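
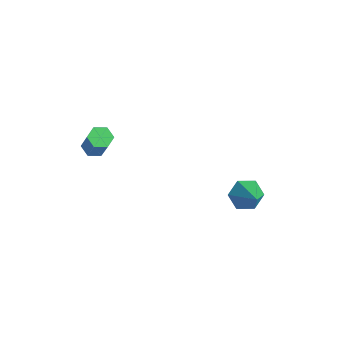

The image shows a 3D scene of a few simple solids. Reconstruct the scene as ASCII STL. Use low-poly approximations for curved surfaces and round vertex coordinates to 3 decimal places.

solid 
facet normal -0.526 0.125 -0.841
outer loop
vertex 0.241 -3.356 2.142
vertex -0.21 -3.395 2.418
vertex 0.018 -2.922 2.346
endloop
endfacet
facet normal 0.739 0.558 -0.379
outer loop
vertex 0.241 -3.356 2.142
vertex 0.018 -2.922 2.346
vertex 1.12 -3.567 3.545
endloop
endfacet
facet normal 0.739 0.557 -0.379
outer loop
vertex 1.12 -3.567 3.545
vertex 0.018 -2.922 2.346
vertex 0.897 -3.132 3.75
endloop
endfacet
facet normal 0.528 -0.125 0.840
outer loop
vertex 1.12 -3.567 3.545
vertex 0.897 -3.132 3.75
vertex 0.67 -3.605 3.822
endloop
endfacet
facet normal -0.527 0.126 -0.841
outer loop
vertex 0.018 -2.922 2.346
vertex -0.21 -3.395 2.418
vertex -0.433 -2.96 2.623
endloop
endfacet
facet normal 0.005 0.989 0.145
outer loop
vertex 0.018 -2.922 2.346
vertex -0.433 -2.96 2.623
vertex 0.897 -3.132 3.75
endloop
endfacet
facet normal 0.005 0.989 0.145
outer loop
vertex 0.897 -3.132 3.75
vertex -0.433 -2.96 2.623
vertex 0.447 -3.17 4.027
endloop
endfacet
facet normal 0.528 -0.125 0.840
outer loop
vertex 0.897 -3.132 3.75
vertex 0.447 -3.17 4.027
vertex 0.67 -3.605 3.822
endloop
endfacet
facet normal -0.528 0.125 -0.840
outer loop
vertex -0.433 -2.96 2.623
vertex -0.21 -3.395 2.418
vertex -0.66 -3.433 2.695
endloop
endfacet
facet normal -0.734 0.432 0.524
outer loop
vertex -0.433 -2.96 2.623
vertex -0.66 -3.433 2.695
vertex 0.447 -3.17 4.027
endloop
endfacet
facet normal -0.734 0.432 0.525
outer loop
vertex 0.447 -3.17 4.027
vertex -0.66 -3.433 2.695
vertex 0.219 -3.644 4.098
endloop
endfacet
facet normal 0.526 -0.127 0.841
outer loop
vertex 0.447 -3.17 4.027
vertex 0.219 -3.644 4.098
vertex 0.67 -3.605 3.822
endloop
endfacet
facet normal -0.528 0.125 -0.840
outer loop
vertex -0.66 -3.433 2.695
vertex -0.21 -3.395 2.418
vertex -0.437 -3.868 2.49
endloop
endfacet
facet normal -0.739 -0.557 0.379
outer loop
vertex -0.66 -3.433 2.695
vertex -0.437 -3.868 2.49
vertex 0.219 -3.644 4.098
endloop
endfacet
facet normal -0.739 -0.558 0.379
outer loop
vertex 0.219 -3.644 4.098
vertex -0.437 -3.868 2.49
vertex 0.442 -4.078 3.894
endloop
endfacet
facet normal 0.526 -0.125 0.841
outer loop
vertex 0.219 -3.644 4.098
vertex 0.442 -4.078 3.894
vertex 0.67 -3.605 3.822
endloop
endfacet
facet normal -0.528 0.125 -0.840
outer loop
vertex -0.437 -3.868 2.49
vertex -0.21 -3.395 2.418
vertex 0.013 -3.83 2.213
endloop
endfacet
facet normal -0.005 -0.989 -0.145
outer loop
vertex -0.437 -3.868 2.49
vertex 0.013 -3.83 2.213
vertex 0.442 -4.078 3.894
endloop
endfacet
facet normal -0.005 -0.989 -0.145
outer loop
vertex 0.442 -4.078 3.894
vertex 0.013 -3.83 2.213
vertex 0.893 -4.04 3.617
endloop
endfacet
facet normal 0.527 -0.126 0.841
outer loop
vertex 0.442 -4.078 3.894
vertex 0.893 -4.04 3.617
vertex 0.67 -3.605 3.822
endloop
endfacet
facet normal -0.526 0.127 -0.841
outer loop
vertex 0.013 -3.83 2.213
vertex -0.21 -3.395 2.418
vertex 0.241 -3.356 2.142
endloop
endfacet
facet normal 0.734 -0.432 -0.525
outer loop
vertex 0.013 -3.83 2.213
vertex 0.241 -3.356 2.142
vertex 0.893 -4.04 3.617
endloop
endfacet
facet normal 0.734 -0.432 -0.525
outer loop
vertex 0.893 -4.04 3.617
vertex 0.241 -3.356 2.142
vertex 1.12 -3.567 3.545
endloop
endfacet
facet normal 0.528 -0.125 0.840
outer loop
vertex 0.893 -4.04 3.617
vertex 1.12 -3.567 3.545
vertex 0.67 -3.605 3.822
endloop
endfacet
facet normal -0.799 0.193 -0.569
outer loop
vertex 3.246 1.95 -1.758
vertex 2.786 1.835 -1.151
vertex 3.061 2.539 -1.299
endloop
endfacet
facet normal 0.839 0.473 -0.269
outer loop
vertex 3.246 1.95 -1.758
vertex 3.061 2.539 -1.299
vertex 3.914 1.565 -0.349
endloop
endfacet
facet normal -0.799 0.192 -0.569
outer loop
vertex 3.061 2.539 -1.299
vertex 2.786 1.835 -1.151
vertex 2.601 2.425 -0.692
endloop
endfacet
facet normal 0.402 0.795 0.454
outer loop
vertex 3.061 2.539 -1.299
vertex 2.601 2.425 -0.692
vertex 3.914 1.565 -0.349
endloop
endfacet
facet normal -0.800 0.192 -0.569
outer loop
vertex 2.601 2.425 -0.692
vertex 2.786 1.835 -1.151
vertex 2.327 1.721 -0.544
endloop
endfacet
facet normal -0.095 0.240 0.966
outer loop
vertex 2.601 2.425 -0.692
vertex 2.327 1.721 -0.544
vertex 3.914 1.565 -0.349
endloop
endfacet
facet normal -0.800 0.193 -0.569
outer loop
vertex 2.327 1.721 -0.544
vertex 2.786 1.835 -1.151
vertex 2.512 1.131 -1.004
endloop
endfacet
facet normal -0.155 -0.637 0.755
outer loop
vertex 2.327 1.721 -0.544
vertex 2.512 1.131 -1.004
vertex 3.914 1.565 -0.349
endloop
endfacet
facet normal -0.799 0.192 -0.570
outer loop
vertex 2.512 1.131 -1.004
vertex 2.786 1.835 -1.151
vertex 2.972 1.246 -1.61
endloop
endfacet
facet normal 0.282 -0.959 0.032
outer loop
vertex 2.512 1.131 -1.004
vertex 2.972 1.246 -1.61
vertex 3.914 1.565 -0.349
endloop
endfacet
facet normal -0.799 0.191 -0.570
outer loop
vertex 2.972 1.246 -1.61
vertex 2.786 1.835 -1.151
vertex 3.246 1.95 -1.758
endloop
endfacet
facet normal 0.779 -0.404 -0.480
outer loop
vertex 2.972 1.246 -1.61
vertex 3.246 1.95 -1.758
vertex 3.914 1.565 -0.349
endloop
endfacet

endsolid


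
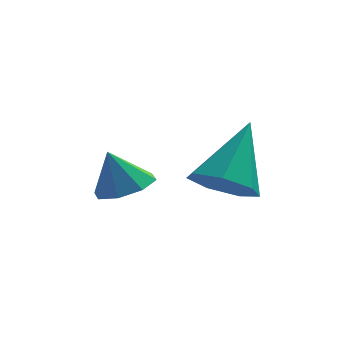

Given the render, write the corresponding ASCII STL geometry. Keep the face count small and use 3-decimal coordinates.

solid 
facet normal -0.301 -0.612 -0.731
outer loop
vertex 0.082 -2.33 2.567
vertex -0.547 -1.791 2.375
vertex 0.245 -1.813 2.067
endloop
endfacet
facet normal 0.973 -0.111 0.202
outer loop
vertex 0.082 -2.33 2.567
vertex 0.245 -1.813 2.067
vertex 0.027 -0.629 3.765
endloop
endfacet
facet normal -0.301 -0.612 -0.732
outer loop
vertex 0.245 -1.813 2.067
vertex -0.547 -1.791 2.375
vertex -0.188 -1.279 1.799
endloop
endfacet
facet normal 0.810 0.525 -0.262
outer loop
vertex 0.245 -1.813 2.067
vertex -0.188 -1.279 1.799
vertex 0.027 -0.629 3.765
endloop
endfacet
facet normal -0.301 -0.612 -0.731
outer loop
vertex -0.188 -1.279 1.799
vertex -0.547 -1.791 2.375
vertex -0.892 -1.131 1.965
endloop
endfacet
facet normal 0.121 0.938 -0.324
outer loop
vertex -0.188 -1.279 1.799
vertex -0.892 -1.131 1.965
vertex 0.027 -0.629 3.765
endloop
endfacet
facet normal -0.302 -0.612 -0.731
outer loop
vertex -0.892 -1.131 1.965
vertex -0.547 -1.791 2.375
vertex -1.335 -1.48 2.44
endloop
endfacet
facet normal -0.574 0.817 0.065
outer loop
vertex -0.892 -1.131 1.965
vertex -1.335 -1.48 2.44
vertex 0.027 -0.629 3.765
endloop
endfacet
facet normal -0.302 -0.612 -0.731
outer loop
vertex -1.335 -1.48 2.44
vertex -0.547 -1.791 2.375
vertex -1.185 -2.063 2.866
endloop
endfacet
facet normal -0.751 0.252 0.610
outer loop
vertex -1.335 -1.48 2.44
vertex -1.185 -2.063 2.866
vertex 0.027 -0.629 3.765
endloop
endfacet
facet normal -0.301 -0.612 -0.731
outer loop
vertex -1.185 -2.063 2.866
vertex -0.547 -1.791 2.375
vertex -0.555 -2.441 2.923
endloop
endfacet
facet normal -0.279 -0.329 0.902
outer loop
vertex -1.185 -2.063 2.866
vertex -0.555 -2.441 2.923
vertex 0.027 -0.629 3.765
endloop
endfacet
facet normal -0.302 -0.612 -0.731
outer loop
vertex -0.555 -2.441 2.923
vertex -0.547 -1.791 2.375
vertex 0.082 -2.33 2.567
endloop
endfacet
facet normal 0.489 -0.492 0.721
outer loop
vertex -0.555 -2.441 2.923
vertex 0.082 -2.33 2.567
vertex 0.027 -0.629 3.765
endloop
endfacet
facet normal 0.350 -0.058 -0.935
outer loop
vertex -2.117 -0.604 2.128
vertex -2.677 -1.052 1.946
vertex -2.57 -0.32 1.941
endloop
endfacet
facet normal 0.230 0.764 0.603
outer loop
vertex -2.117 -0.604 2.128
vertex -2.57 -0.32 1.941
vertex -3.063 -0.988 2.974
endloop
endfacet
facet normal 0.352 -0.058 -0.934
outer loop
vertex -2.57 -0.32 1.941
vertex -2.677 -1.052 1.946
vertex -3.085 -0.465 1.756
endloop
endfacet
facet normal -0.373 0.850 0.372
outer loop
vertex -2.57 -0.32 1.941
vertex -3.085 -0.465 1.756
vertex -3.063 -0.988 2.974
endloop
endfacet
facet normal 0.350 -0.059 -0.935
outer loop
vertex -3.085 -0.465 1.756
vertex -2.677 -1.052 1.946
vertex -3.362 -0.954 1.683
endloop
endfacet
facet normal -0.864 0.458 0.212
outer loop
vertex -3.085 -0.465 1.756
vertex -3.362 -0.954 1.683
vertex -3.063 -0.988 2.974
endloop
endfacet
facet normal 0.351 -0.058 -0.935
outer loop
vertex -3.362 -0.954 1.683
vertex -2.677 -1.052 1.946
vertex -3.237 -1.5 1.764
endloop
endfacet
facet normal -0.958 -0.187 0.217
outer loop
vertex -3.362 -0.954 1.683
vertex -3.237 -1.5 1.764
vertex -3.063 -0.988 2.974
endloop
endfacet
facet normal 0.350 -0.058 -0.935
outer loop
vertex -3.237 -1.5 1.764
vertex -2.677 -1.052 1.946
vertex -2.784 -1.784 1.951
endloop
endfacet
facet normal -0.599 -0.703 0.384
outer loop
vertex -3.237 -1.5 1.764
vertex -2.784 -1.784 1.951
vertex -3.063 -0.988 2.974
endloop
endfacet
facet normal 0.352 -0.058 -0.934
outer loop
vertex -2.784 -1.784 1.951
vertex -2.677 -1.052 1.946
vertex -2.269 -1.639 2.136
endloop
endfacet
facet normal 0.001 -0.789 0.614
outer loop
vertex -2.784 -1.784 1.951
vertex -2.269 -1.639 2.136
vertex -3.063 -0.988 2.974
endloop
endfacet
facet normal 0.350 -0.059 -0.935
outer loop
vertex -2.269 -1.639 2.136
vertex -2.677 -1.052 1.946
vertex -1.992 -1.15 2.209
endloop
endfacet
facet normal 0.494 -0.395 0.775
outer loop
vertex -2.269 -1.639 2.136
vertex -1.992 -1.15 2.209
vertex -3.063 -0.988 2.974
endloop
endfacet
facet normal 0.351 -0.058 -0.935
outer loop
vertex -1.992 -1.15 2.209
vertex -2.677 -1.052 1.946
vertex -2.117 -0.604 2.128
endloop
endfacet
facet normal 0.588 0.249 0.770
outer loop
vertex -1.992 -1.15 2.209
vertex -2.117 -0.604 2.128
vertex -3.063 -0.988 2.974
endloop
endfacet

endsolid


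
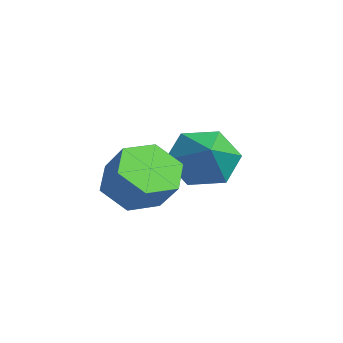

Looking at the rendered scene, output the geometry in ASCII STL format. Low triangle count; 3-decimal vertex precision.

solid 
facet normal -0.657 -0.219 -0.721
outer loop
vertex 3.683 -4.12 -3.221
vertex 3.102 -3.859 -2.771
vertex 3.47 -3.371 -3.254
endloop
endfacet
facet normal 0.703 0.169 -0.691
outer loop
vertex 3.683 -4.12 -3.221
vertex 3.47 -3.371 -3.254
vertex 4.34 -3.901 -2.499
endloop
endfacet
facet normal 0.703 0.168 -0.691
outer loop
vertex 4.34 -3.901 -2.499
vertex 3.47 -3.371 -3.254
vertex 4.127 -3.152 -2.533
endloop
endfacet
facet normal 0.656 0.219 0.722
outer loop
vertex 4.34 -3.901 -2.499
vertex 4.127 -3.152 -2.533
vertex 3.758 -3.641 -2.049
endloop
endfacet
facet normal -0.657 -0.219 -0.721
outer loop
vertex 3.47 -3.371 -3.254
vertex 3.102 -3.859 -2.771
vertex 2.889 -3.11 -2.804
endloop
endfacet
facet normal 0.115 0.917 -0.383
outer loop
vertex 3.47 -3.371 -3.254
vertex 2.889 -3.11 -2.804
vertex 4.127 -3.152 -2.533
endloop
endfacet
facet normal 0.115 0.917 -0.383
outer loop
vertex 4.127 -3.152 -2.533
vertex 2.889 -3.11 -2.804
vertex 3.546 -2.891 -2.083
endloop
endfacet
facet normal 0.657 0.218 0.722
outer loop
vertex 4.127 -3.152 -2.533
vertex 3.546 -2.891 -2.083
vertex 3.758 -3.641 -2.049
endloop
endfacet
facet normal -0.656 -0.218 -0.722
outer loop
vertex 2.889 -3.11 -2.804
vertex 3.102 -3.859 -2.771
vertex 2.52 -3.599 -2.321
endloop
endfacet
facet normal -0.588 0.748 0.308
outer loop
vertex 2.889 -3.11 -2.804
vertex 2.52 -3.599 -2.321
vertex 3.546 -2.891 -2.083
endloop
endfacet
facet normal -0.588 0.748 0.308
outer loop
vertex 3.546 -2.891 -2.083
vertex 2.52 -3.599 -2.321
vertex 3.177 -3.38 -1.599
endloop
endfacet
facet normal 0.657 0.218 0.722
outer loop
vertex 3.546 -2.891 -2.083
vertex 3.177 -3.38 -1.599
vertex 3.758 -3.641 -2.049
endloop
endfacet
facet normal -0.656 -0.219 -0.722
outer loop
vertex 2.52 -3.599 -2.321
vertex 3.102 -3.859 -2.771
vertex 2.733 -4.348 -2.287
endloop
endfacet
facet normal -0.703 -0.169 0.691
outer loop
vertex 2.52 -3.599 -2.321
vertex 2.733 -4.348 -2.287
vertex 3.177 -3.38 -1.599
endloop
endfacet
facet normal -0.702 -0.169 0.691
outer loop
vertex 3.177 -3.38 -1.599
vertex 2.733 -4.348 -2.287
vertex 3.39 -4.129 -1.566
endloop
endfacet
facet normal 0.657 0.219 0.721
outer loop
vertex 3.177 -3.38 -1.599
vertex 3.39 -4.129 -1.566
vertex 3.758 -3.641 -2.049
endloop
endfacet
facet normal -0.657 -0.218 -0.722
outer loop
vertex 2.733 -4.348 -2.287
vertex 3.102 -3.859 -2.771
vertex 3.314 -4.609 -2.737
endloop
endfacet
facet normal -0.115 -0.917 0.383
outer loop
vertex 2.733 -4.348 -2.287
vertex 3.314 -4.609 -2.737
vertex 3.39 -4.129 -1.566
endloop
endfacet
facet normal -0.115 -0.917 0.383
outer loop
vertex 3.39 -4.129 -1.566
vertex 3.314 -4.609 -2.737
vertex 3.971 -4.39 -2.016
endloop
endfacet
facet normal 0.657 0.219 0.721
outer loop
vertex 3.39 -4.129 -1.566
vertex 3.971 -4.39 -2.016
vertex 3.758 -3.641 -2.049
endloop
endfacet
facet normal -0.657 -0.218 -0.722
outer loop
vertex 3.314 -4.609 -2.737
vertex 3.102 -3.859 -2.771
vertex 3.683 -4.12 -3.221
endloop
endfacet
facet normal 0.588 -0.748 -0.308
outer loop
vertex 3.314 -4.609 -2.737
vertex 3.683 -4.12 -3.221
vertex 3.971 -4.39 -2.016
endloop
endfacet
facet normal 0.588 -0.748 -0.308
outer loop
vertex 3.971 -4.39 -2.016
vertex 3.683 -4.12 -3.221
vertex 4.34 -3.901 -2.499
endloop
endfacet
facet normal 0.656 0.218 0.722
outer loop
vertex 3.971 -4.39 -2.016
vertex 4.34 -3.901 -2.499
vertex 3.758 -3.641 -2.049
endloop
endfacet
facet normal -0.848 0.127 -0.515
outer loop
vertex 2.238 -1.537 -3.255
vertex 1.803 -1.922 -2.634
vertex 1.917 -1.08 -2.614
endloop
endfacet
facet normal 0.757 0.648 -0.083
outer loop
vertex 2.238 -1.537 -3.255
vertex 1.917 -1.08 -2.614
vertex 2.837 -2.078 -2.006
endloop
endfacet
facet normal -0.848 0.127 -0.515
outer loop
vertex 1.917 -1.08 -2.614
vertex 1.803 -1.922 -2.634
vertex 1.482 -1.466 -1.993
endloop
endfacet
facet normal 0.318 0.689 0.651
outer loop
vertex 1.917 -1.08 -2.614
vertex 1.482 -1.466 -1.993
vertex 2.837 -2.078 -2.006
endloop
endfacet
facet normal -0.848 0.128 -0.515
outer loop
vertex 1.482 -1.466 -1.993
vertex 1.803 -1.922 -2.634
vertex 1.368 -2.308 -2.014
endloop
endfacet
facet normal -0.002 -0.025 1.000
outer loop
vertex 1.482 -1.466 -1.993
vertex 1.368 -2.308 -2.014
vertex 2.837 -2.078 -2.006
endloop
endfacet
facet normal -0.847 0.127 -0.515
outer loop
vertex 1.368 -2.308 -2.014
vertex 1.803 -1.922 -2.634
vertex 1.689 -2.765 -2.655
endloop
endfacet
facet normal 0.119 -0.779 0.615
outer loop
vertex 1.368 -2.308 -2.014
vertex 1.689 -2.765 -2.655
vertex 2.837 -2.078 -2.006
endloop
endfacet
facet normal -0.847 0.127 -0.515
outer loop
vertex 1.689 -2.765 -2.655
vertex 1.803 -1.922 -2.634
vertex 2.124 -2.379 -3.275
endloop
endfacet
facet normal 0.559 -0.821 -0.119
outer loop
vertex 1.689 -2.765 -2.655
vertex 2.124 -2.379 -3.275
vertex 2.837 -2.078 -2.006
endloop
endfacet
facet normal -0.848 0.127 -0.515
outer loop
vertex 2.124 -2.379 -3.275
vertex 1.803 -1.922 -2.634
vertex 2.238 -1.537 -3.255
endloop
endfacet
facet normal 0.877 -0.108 -0.467
outer loop
vertex 2.124 -2.379 -3.275
vertex 2.238 -1.537 -3.255
vertex 2.837 -2.078 -2.006
endloop
endfacet

endsolid


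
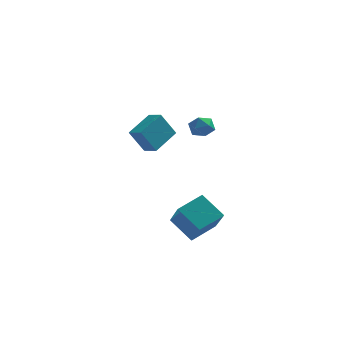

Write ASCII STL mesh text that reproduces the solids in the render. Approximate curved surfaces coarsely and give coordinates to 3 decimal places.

solid 
facet normal 0.057 0.381 0.923
outer loop
vertex -0.638 1.027 2.254
vertex -0.575 0.436 2.494
vertex -0.054 0.77 2.324
endloop
endfacet
facet normal 0.316 0.839 0.443
outer loop
vertex -0.638 1.027 2.254
vertex -0.054 0.77 2.324
vertex -0.197 1.103 1.795
endloop
endfacet
facet normal -0.200 0.979 -0.030
outer loop
vertex -0.638 1.027 2.254
vertex -0.197 1.103 1.795
vertex -0.805 0.974 1.637
endloop
endfacet
facet normal -0.778 0.608 0.158
outer loop
vertex -0.638 1.027 2.254
vertex -0.805 0.974 1.637
vertex -1.039 0.562 2.07
endloop
endfacet
facet normal -0.619 0.238 0.748
outer loop
vertex -0.638 1.027 2.254
vertex -1.039 0.562 2.07
vertex -0.575 0.436 2.494
endloop
endfacet
facet normal 0.851 0.517 0.095
outer loop
vertex -0.197 1.103 1.795
vertex -0.054 0.77 2.324
vertex 0.139 0.558 1.75
endloop
endfacet
facet normal 0.430 -0.226 0.874
outer loop
vertex -0.054 0.77 2.324
vertex -0.575 0.436 2.494
vertex -0.095 0.146 2.183
endloop
endfacet
facet normal -0.664 -0.458 0.591
outer loop
vertex -0.575 0.436 2.494
vertex -1.039 0.562 2.07
vertex -0.703 0.017 2.025
endloop
endfacet
facet normal -0.921 0.142 -0.362
outer loop
vertex -1.039 0.562 2.07
vertex -0.805 0.974 1.637
vertex -0.846 0.35 1.496
endloop
endfacet
facet normal 0.016 0.743 -0.669
outer loop
vertex -0.805 0.974 1.637
vertex -0.197 1.103 1.795
vertex -0.325 0.684 1.326
endloop
endfacet
facet normal 0.778 -0.608 -0.158
outer loop
vertex -0.262 0.093 1.566
vertex 0.139 0.558 1.75
vertex -0.095 0.146 2.183
endloop
endfacet
facet normal 0.200 -0.979 0.030
outer loop
vertex -0.262 0.093 1.566
vertex -0.095 0.146 2.183
vertex -0.703 0.017 2.025
endloop
endfacet
facet normal -0.316 -0.839 -0.443
outer loop
vertex -0.262 0.093 1.566
vertex -0.703 0.017 2.025
vertex -0.846 0.35 1.496
endloop
endfacet
facet normal -0.057 -0.381 -0.923
outer loop
vertex -0.262 0.093 1.566
vertex -0.846 0.35 1.496
vertex -0.325 0.684 1.326
endloop
endfacet
facet normal 0.619 -0.238 -0.748
outer loop
vertex -0.262 0.093 1.566
vertex -0.325 0.684 1.326
vertex 0.139 0.558 1.75
endloop
endfacet
facet normal 0.921 -0.142 0.362
outer loop
vertex -0.095 0.146 2.183
vertex 0.139 0.558 1.75
vertex -0.054 0.77 2.324
endloop
endfacet
facet normal -0.016 -0.743 0.669
outer loop
vertex -0.703 0.017 2.025
vertex -0.095 0.146 2.183
vertex -0.575 0.436 2.494
endloop
endfacet
facet normal -0.851 -0.517 -0.095
outer loop
vertex -0.846 0.35 1.496
vertex -0.703 0.017 2.025
vertex -1.039 0.562 2.07
endloop
endfacet
facet normal -0.430 0.226 -0.874
outer loop
vertex -0.325 0.684 1.326
vertex -0.846 0.35 1.496
vertex -0.805 0.974 1.637
endloop
endfacet
facet normal 0.664 0.458 -0.591
outer loop
vertex 0.139 0.558 1.75
vertex -0.325 0.684 1.326
vertex -0.197 1.103 1.795
endloop
endfacet
facet normal -0.486 -0.126 0.865
outer loop
vertex -3.37 2.842 0.393
vertex -2.571 4.054 1.018
vertex -3.969 3.37 0.133
endloop
endfacet
facet normal -0.505 -0.767 -0.395
outer loop
vertex -3.289 3.546 -1.078
vertex -3.37 2.842 0.393
vertex -3.969 3.37 0.133
endloop
endfacet
facet normal -0.486 -0.126 0.865
outer loop
vertex -3.969 3.37 0.133
vertex -2.571 4.054 1.018
vertex -3.17 4.582 0.758
endloop
endfacet
facet normal -0.713 0.629 -0.309
outer loop
vertex -3.17 4.582 0.758
vertex -3.289 3.546 -1.078
vertex -3.969 3.37 0.133
endloop
endfacet
facet normal 0.713 -0.629 0.309
outer loop
vertex -3.37 2.842 0.393
vertex -1.891 4.23 -0.193
vertex -2.571 4.054 1.018
endloop
endfacet
facet normal -0.505 -0.767 -0.395
outer loop
vertex -2.69 3.018 -0.818
vertex -3.37 2.842 0.393
vertex -3.289 3.546 -1.078
endloop
endfacet
facet normal 0.713 -0.629 0.309
outer loop
vertex -2.69 3.018 -0.818
vertex -1.891 4.23 -0.193
vertex -3.37 2.842 0.393
endloop
endfacet
facet normal 0.505 0.767 0.395
outer loop
vertex -2.571 4.054 1.018
vertex -1.891 4.23 -0.193
vertex -3.17 4.582 0.758
endloop
endfacet
facet normal -0.713 0.629 -0.309
outer loop
vertex -2.49 4.758 -0.453
vertex -3.289 3.546 -1.078
vertex -3.17 4.582 0.758
endloop
endfacet
facet normal 0.505 0.767 0.395
outer loop
vertex -3.17 4.582 0.758
vertex -1.891 4.23 -0.193
vertex -2.49 4.758 -0.453
endloop
endfacet
facet normal 0.486 0.126 -0.865
outer loop
vertex -2.49 4.758 -0.453
vertex -2.69 3.018 -0.818
vertex -3.289 3.546 -1.078
endloop
endfacet
facet normal 0.486 0.126 -0.865
outer loop
vertex -1.891 4.23 -0.193
vertex -2.69 3.018 -0.818
vertex -2.49 4.758 -0.453
endloop
endfacet
facet normal -0.673 0.431 0.601
outer loop
vertex -1.419 -0.364 -2.783
vertex -0.412 0.553 -2.314
vertex -1.857 0.794 -4.104
endloop
endfacet
facet normal -0.699 -0.636 -0.326
outer loop
vertex -0.848 0.147 -5.006
vertex -1.419 -0.364 -2.783
vertex -1.857 0.794 -4.104
endloop
endfacet
facet normal -0.673 0.432 0.601
outer loop
vertex -1.857 0.794 -4.104
vertex -0.412 0.553 -2.314
vertex -0.85 1.71 -3.635
endloop
endfacet
facet normal -0.242 0.640 -0.730
outer loop
vertex -0.85 1.71 -3.635
vertex -0.848 0.147 -5.006
vertex -1.857 0.794 -4.104
endloop
endfacet
facet normal 0.242 -0.639 0.730
outer loop
vertex -1.419 -0.364 -2.783
vertex 0.597 -0.094 -3.216
vertex -0.412 0.553 -2.314
endloop
endfacet
facet normal -0.699 -0.637 -0.326
outer loop
vertex -0.41 -1.01 -3.685
vertex -1.419 -0.364 -2.783
vertex -0.848 0.147 -5.006
endloop
endfacet
facet normal 0.242 -0.640 0.729
outer loop
vertex -0.41 -1.01 -3.685
vertex 0.597 -0.094 -3.216
vertex -1.419 -0.364 -2.783
endloop
endfacet
facet normal 0.699 0.636 0.326
outer loop
vertex -0.412 0.553 -2.314
vertex 0.597 -0.094 -3.216
vertex -0.85 1.71 -3.635
endloop
endfacet
facet normal -0.243 0.640 -0.729
outer loop
vertex 0.159 1.064 -4.537
vertex -0.848 0.147 -5.006
vertex -0.85 1.71 -3.635
endloop
endfacet
facet normal 0.699 0.636 0.326
outer loop
vertex -0.85 1.71 -3.635
vertex 0.597 -0.094 -3.216
vertex 0.159 1.064 -4.537
endloop
endfacet
facet normal 0.673 -0.431 -0.601
outer loop
vertex 0.159 1.064 -4.537
vertex -0.41 -1.01 -3.685
vertex -0.848 0.147 -5.006
endloop
endfacet
facet normal 0.673 -0.432 -0.601
outer loop
vertex 0.597 -0.094 -3.216
vertex -0.41 -1.01 -3.685
vertex 0.159 1.064 -4.537
endloop
endfacet

endsolid


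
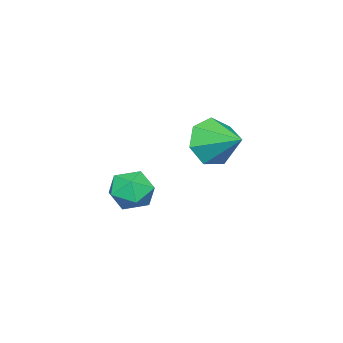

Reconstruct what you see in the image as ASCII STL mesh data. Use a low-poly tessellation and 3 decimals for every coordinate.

solid 
facet normal -0.053 0.582 0.811
outer loop
vertex 2.33 -2.641 -0.896
vertex 2.131 -3.187 -0.517
vertex 2.805 -3.036 -0.581
endloop
endfacet
facet normal 0.444 0.821 0.359
outer loop
vertex 2.33 -2.641 -0.896
vertex 2.805 -3.036 -0.581
vertex 2.914 -2.812 -1.228
endloop
endfacet
facet normal 0.128 0.955 -0.267
outer loop
vertex 2.33 -2.641 -0.896
vertex 2.914 -2.812 -1.228
vertex 2.308 -2.825 -1.565
endloop
endfacet
facet normal -0.564 0.801 -0.202
outer loop
vertex 2.33 -2.641 -0.896
vertex 2.308 -2.825 -1.565
vertex 1.823 -3.056 -1.126
endloop
endfacet
facet normal -0.677 0.570 0.465
outer loop
vertex 2.33 -2.641 -0.896
vertex 1.823 -3.056 -1.126
vertex 2.131 -3.187 -0.517
endloop
endfacet
facet normal 0.919 0.299 0.258
outer loop
vertex 2.914 -2.812 -1.228
vertex 2.805 -3.036 -0.581
vertex 3.077 -3.464 -1.054
endloop
endfacet
facet normal 0.114 -0.088 0.990
outer loop
vertex 2.805 -3.036 -0.581
vertex 2.131 -3.187 -0.517
vertex 2.592 -3.695 -0.615
endloop
endfacet
facet normal -0.896 -0.109 0.430
outer loop
vertex 2.131 -3.187 -0.517
vertex 1.823 -3.056 -1.126
vertex 1.986 -3.708 -0.952
endloop
endfacet
facet normal -0.713 0.264 -0.649
outer loop
vertex 1.823 -3.056 -1.126
vertex 2.308 -2.825 -1.565
vertex 2.095 -3.484 -1.599
endloop
endfacet
facet normal 0.408 0.516 -0.753
outer loop
vertex 2.308 -2.825 -1.565
vertex 2.914 -2.812 -1.228
vertex 2.769 -3.333 -1.663
endloop
endfacet
facet normal 0.564 -0.801 0.202
outer loop
vertex 2.57 -3.879 -1.284
vertex 3.077 -3.464 -1.054
vertex 2.592 -3.695 -0.615
endloop
endfacet
facet normal -0.128 -0.955 0.267
outer loop
vertex 2.57 -3.879 -1.284
vertex 2.592 -3.695 -0.615
vertex 1.986 -3.708 -0.952
endloop
endfacet
facet normal -0.444 -0.821 -0.359
outer loop
vertex 2.57 -3.879 -1.284
vertex 1.986 -3.708 -0.952
vertex 2.095 -3.484 -1.599
endloop
endfacet
facet normal 0.053 -0.582 -0.811
outer loop
vertex 2.57 -3.879 -1.284
vertex 2.095 -3.484 -1.599
vertex 2.769 -3.333 -1.663
endloop
endfacet
facet normal 0.677 -0.570 -0.465
outer loop
vertex 2.57 -3.879 -1.284
vertex 2.769 -3.333 -1.663
vertex 3.077 -3.464 -1.054
endloop
endfacet
facet normal 0.713 -0.264 0.649
outer loop
vertex 2.592 -3.695 -0.615
vertex 3.077 -3.464 -1.054
vertex 2.805 -3.036 -0.581
endloop
endfacet
facet normal -0.408 -0.516 0.753
outer loop
vertex 1.986 -3.708 -0.952
vertex 2.592 -3.695 -0.615
vertex 2.131 -3.187 -0.517
endloop
endfacet
facet normal -0.919 -0.299 -0.258
outer loop
vertex 2.095 -3.484 -1.599
vertex 1.986 -3.708 -0.952
vertex 1.823 -3.056 -1.126
endloop
endfacet
facet normal -0.114 0.088 -0.990
outer loop
vertex 2.769 -3.333 -1.663
vertex 2.095 -3.484 -1.599
vertex 2.308 -2.825 -1.565
endloop
endfacet
facet normal 0.896 0.109 -0.430
outer loop
vertex 3.077 -3.464 -1.054
vertex 2.769 -3.333 -1.663
vertex 2.914 -2.812 -1.228
endloop
endfacet
facet normal -0.241 -0.899 -0.366
outer loop
vertex 3.108 -1.038 1.908
vertex 2.74 -0.705 1.332
vertex 3.469 -0.916 1.371
endloop
endfacet
facet normal 0.805 0.146 0.575
outer loop
vertex 3.108 -1.038 1.908
vertex 3.469 -0.916 1.371
vertex 3.0 0.265 1.728
endloop
endfacet
facet normal -0.241 -0.899 -0.366
outer loop
vertex 3.469 -0.916 1.371
vertex 2.74 -0.705 1.332
vertex 3.282 -0.635 0.804
endloop
endfacet
facet normal 0.913 0.394 -0.106
outer loop
vertex 3.469 -0.916 1.371
vertex 3.282 -0.635 0.804
vertex 3.0 0.265 1.728
endloop
endfacet
facet normal -0.241 -0.899 -0.366
outer loop
vertex 3.282 -0.635 0.804
vertex 2.74 -0.705 1.332
vertex 2.687 -0.407 0.635
endloop
endfacet
facet normal 0.430 0.709 -0.559
outer loop
vertex 3.282 -0.635 0.804
vertex 2.687 -0.407 0.635
vertex 3.0 0.265 1.728
endloop
endfacet
facet normal -0.240 -0.899 -0.366
outer loop
vertex 2.687 -0.407 0.635
vertex 2.74 -0.705 1.332
vertex 2.132 -0.404 0.991
endloop
endfacet
facet normal -0.280 0.852 -0.443
outer loop
vertex 2.687 -0.407 0.635
vertex 2.132 -0.404 0.991
vertex 3.0 0.265 1.728
endloop
endfacet
facet normal -0.240 -0.899 -0.366
outer loop
vertex 2.132 -0.404 0.991
vertex 2.74 -0.705 1.332
vertex 2.035 -0.628 1.604
endloop
endfacet
facet normal -0.682 0.715 0.154
outer loop
vertex 2.132 -0.404 0.991
vertex 2.035 -0.628 1.604
vertex 3.0 0.265 1.728
endloop
endfacet
facet normal -0.240 -0.899 -0.367
outer loop
vertex 2.035 -0.628 1.604
vertex 2.74 -0.705 1.332
vertex 2.469 -0.91 2.012
endloop
endfacet
facet normal -0.474 0.403 0.783
outer loop
vertex 2.035 -0.628 1.604
vertex 2.469 -0.91 2.012
vertex 3.0 0.265 1.728
endloop
endfacet
facet normal -0.240 -0.899 -0.367
outer loop
vertex 2.469 -0.91 2.012
vertex 2.74 -0.705 1.332
vertex 3.108 -1.038 1.908
endloop
endfacet
facet normal 0.188 0.150 0.971
outer loop
vertex 2.469 -0.91 2.012
vertex 3.108 -1.038 1.908
vertex 3.0 0.265 1.728
endloop
endfacet

endsolid


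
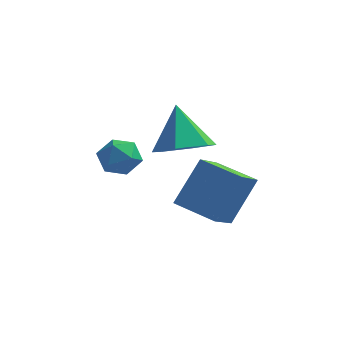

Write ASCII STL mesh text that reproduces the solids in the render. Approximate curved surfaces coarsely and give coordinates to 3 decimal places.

solid 
facet normal -0.038 0.231 0.972
outer loop
vertex -0.954 1.306 1.526
vertex -0.726 0.606 1.701
vertex -0.215 1.154 1.591
endloop
endfacet
facet normal 0.115 0.807 0.580
outer loop
vertex -0.954 1.306 1.526
vertex -0.215 1.154 1.591
vertex -0.462 1.594 1.028
endloop
endfacet
facet normal -0.415 0.903 0.113
outer loop
vertex -0.954 1.306 1.526
vertex -0.462 1.594 1.028
vertex -1.126 1.319 0.789
endloop
endfacet
facet normal -0.897 0.387 0.216
outer loop
vertex -0.954 1.306 1.526
vertex -1.126 1.319 0.789
vertex -1.289 0.708 1.206
endloop
endfacet
facet normal -0.663 -0.029 0.748
outer loop
vertex -0.954 1.306 1.526
vertex -1.289 0.708 1.206
vertex -0.726 0.606 1.701
endloop
endfacet
facet normal 0.712 0.670 0.211
outer loop
vertex -0.462 1.594 1.028
vertex -0.215 1.154 1.591
vertex 0.069 1.072 0.894
endloop
endfacet
facet normal 0.463 -0.261 0.847
outer loop
vertex -0.215 1.154 1.591
vertex -0.726 0.606 1.701
vertex -0.094 0.461 1.311
endloop
endfacet
facet normal -0.549 -0.682 0.483
outer loop
vertex -0.726 0.606 1.701
vertex -1.289 0.708 1.206
vertex -0.758 0.186 1.072
endloop
endfacet
facet normal -0.926 -0.010 -0.376
outer loop
vertex -1.289 0.708 1.206
vertex -1.126 1.319 0.789
vertex -1.005 0.626 0.509
endloop
endfacet
facet normal -0.146 0.826 -0.544
outer loop
vertex -1.126 1.319 0.789
vertex -0.462 1.594 1.028
vertex -0.494 1.174 0.399
endloop
endfacet
facet normal 0.897 -0.387 -0.216
outer loop
vertex -0.266 0.474 0.574
vertex 0.069 1.072 0.894
vertex -0.094 0.461 1.311
endloop
endfacet
facet normal 0.415 -0.903 -0.113
outer loop
vertex -0.266 0.474 0.574
vertex -0.094 0.461 1.311
vertex -0.758 0.186 1.072
endloop
endfacet
facet normal -0.115 -0.807 -0.580
outer loop
vertex -0.266 0.474 0.574
vertex -0.758 0.186 1.072
vertex -1.005 0.626 0.509
endloop
endfacet
facet normal 0.038 -0.231 -0.972
outer loop
vertex -0.266 0.474 0.574
vertex -1.005 0.626 0.509
vertex -0.494 1.174 0.399
endloop
endfacet
facet normal 0.663 0.029 -0.748
outer loop
vertex -0.266 0.474 0.574
vertex -0.494 1.174 0.399
vertex 0.069 1.072 0.894
endloop
endfacet
facet normal 0.926 0.010 0.376
outer loop
vertex -0.094 0.461 1.311
vertex 0.069 1.072 0.894
vertex -0.215 1.154 1.591
endloop
endfacet
facet normal 0.146 -0.826 0.544
outer loop
vertex -0.758 0.186 1.072
vertex -0.094 0.461 1.311
vertex -0.726 0.606 1.701
endloop
endfacet
facet normal -0.712 -0.670 -0.211
outer loop
vertex -1.005 0.626 0.509
vertex -0.758 0.186 1.072
vertex -1.289 0.708 1.206
endloop
endfacet
facet normal -0.463 0.261 -0.847
outer loop
vertex -0.494 1.174 0.399
vertex -1.005 0.626 0.509
vertex -1.126 1.319 0.789
endloop
endfacet
facet normal 0.549 0.682 -0.483
outer loop
vertex 0.069 1.072 0.894
vertex -0.494 1.174 0.399
vertex -0.462 1.594 1.028
endloop
endfacet
facet normal -0.327 -0.474 -0.817
outer loop
vertex 2.904 -1.331 0.144
vertex 1.546 -0.871 0.421
vertex 3.132 -0.213 -0.596
endloop
endfacet
facet normal 0.930 -0.315 -0.189
outer loop
vertex 3.714 0.631 0.859
vertex 2.904 -1.331 0.144
vertex 3.132 -0.213 -0.596
endloop
endfacet
facet normal -0.327 -0.474 -0.817
outer loop
vertex 3.132 -0.213 -0.596
vertex 1.546 -0.871 0.421
vertex 1.774 0.247 -0.319
endloop
endfacet
facet normal 0.168 0.822 -0.544
outer loop
vertex 1.774 0.247 -0.319
vertex 3.714 0.631 0.859
vertex 3.132 -0.213 -0.596
endloop
endfacet
facet normal -0.168 -0.822 0.544
outer loop
vertex 2.904 -1.331 0.144
vertex 2.128 -0.027 1.876
vertex 1.546 -0.871 0.421
endloop
endfacet
facet normal 0.930 -0.315 -0.189
outer loop
vertex 3.486 -0.487 1.599
vertex 2.904 -1.331 0.144
vertex 3.714 0.631 0.859
endloop
endfacet
facet normal -0.168 -0.822 0.544
outer loop
vertex 3.486 -0.487 1.599
vertex 2.128 -0.027 1.876
vertex 2.904 -1.331 0.144
endloop
endfacet
facet normal -0.930 0.315 0.189
outer loop
vertex 1.546 -0.871 0.421
vertex 2.128 -0.027 1.876
vertex 1.774 0.247 -0.319
endloop
endfacet
facet normal 0.168 0.822 -0.544
outer loop
vertex 2.356 1.091 1.136
vertex 3.714 0.631 0.859
vertex 1.774 0.247 -0.319
endloop
endfacet
facet normal -0.930 0.315 0.189
outer loop
vertex 1.774 0.247 -0.319
vertex 2.128 -0.027 1.876
vertex 2.356 1.091 1.136
endloop
endfacet
facet normal 0.327 0.474 0.817
outer loop
vertex 2.356 1.091 1.136
vertex 3.486 -0.487 1.599
vertex 3.714 0.631 0.859
endloop
endfacet
facet normal 0.327 0.474 0.817
outer loop
vertex 2.128 -0.027 1.876
vertex 3.486 -0.487 1.599
vertex 2.356 1.091 1.136
endloop
endfacet
facet normal 0.279 -0.462 -0.842
outer loop
vertex 2.048 2.31 1.191
vertex 1.178 1.778 1.194
vertex 1.223 2.677 0.716
endloop
endfacet
facet normal 0.331 0.932 0.146
outer loop
vertex 2.048 2.31 1.191
vertex 1.223 2.677 0.716
vertex 0.702 2.562 2.626
endloop
endfacet
facet normal 0.279 -0.462 -0.842
outer loop
vertex 1.223 2.677 0.716
vertex 1.178 1.778 1.194
vertex 0.353 2.145 0.719
endloop
endfacet
facet normal -0.520 0.849 -0.091
outer loop
vertex 1.223 2.677 0.716
vertex 0.353 2.145 0.719
vertex 0.702 2.562 2.626
endloop
endfacet
facet normal 0.279 -0.461 -0.842
outer loop
vertex 0.353 2.145 0.719
vertex 1.178 1.778 1.194
vertex 0.307 1.245 1.197
endloop
endfacet
facet normal -0.980 0.130 0.151
outer loop
vertex 0.353 2.145 0.719
vertex 0.307 1.245 1.197
vertex 0.702 2.562 2.626
endloop
endfacet
facet normal 0.280 -0.462 -0.841
outer loop
vertex 0.307 1.245 1.197
vertex 1.178 1.778 1.194
vertex 1.132 0.878 1.673
endloop
endfacet
facet normal -0.589 -0.507 0.630
outer loop
vertex 0.307 1.245 1.197
vertex 1.132 0.878 1.673
vertex 0.702 2.562 2.626
endloop
endfacet
facet normal 0.280 -0.462 -0.842
outer loop
vertex 1.132 0.878 1.673
vertex 1.178 1.778 1.194
vertex 2.002 1.41 1.67
endloop
endfacet
facet normal 0.262 -0.424 0.867
outer loop
vertex 1.132 0.878 1.673
vertex 2.002 1.41 1.67
vertex 0.702 2.562 2.626
endloop
endfacet
facet normal 0.280 -0.462 -0.842
outer loop
vertex 2.002 1.41 1.67
vertex 1.178 1.778 1.194
vertex 2.048 2.31 1.191
endloop
endfacet
facet normal 0.722 0.296 0.625
outer loop
vertex 2.002 1.41 1.67
vertex 2.048 2.31 1.191
vertex 0.702 2.562 2.626
endloop
endfacet

endsolid


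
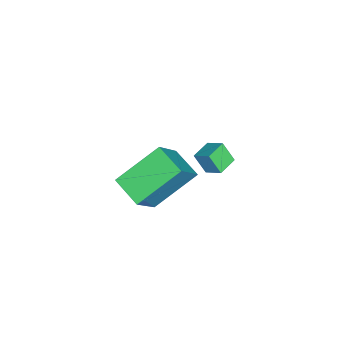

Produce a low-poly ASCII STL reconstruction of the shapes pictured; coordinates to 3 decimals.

solid 
facet normal -0.919 0.387 0.077
outer loop
vertex -3.58 3.015 -1.56
vertex -3.43 3.535 -2.377
vertex -3.907 2.336 -2.053
endloop
endfacet
facet normal -0.153 -0.531 0.833
outer loop
vertex -3.07 1.985 -2.123
vertex -3.58 3.015 -1.56
vertex -3.907 2.336 -2.053
endloop
endfacet
facet normal -0.919 0.386 0.076
outer loop
vertex -3.907 2.336 -2.053
vertex -3.43 3.535 -2.377
vertex -3.756 2.856 -2.87
endloop
endfacet
facet normal -0.362 -0.755 -0.547
outer loop
vertex -3.756 2.856 -2.87
vertex -3.07 1.985 -2.123
vertex -3.907 2.336 -2.053
endloop
endfacet
facet normal 0.362 0.755 0.547
outer loop
vertex -3.58 3.015 -1.56
vertex -2.593 3.184 -2.447
vertex -3.43 3.535 -2.377
endloop
endfacet
facet normal -0.153 -0.531 0.833
outer loop
vertex -2.744 2.664 -1.63
vertex -3.58 3.015 -1.56
vertex -3.07 1.985 -2.123
endloop
endfacet
facet normal 0.363 0.754 0.547
outer loop
vertex -2.744 2.664 -1.63
vertex -2.593 3.184 -2.447
vertex -3.58 3.015 -1.56
endloop
endfacet
facet normal 0.153 0.531 -0.833
outer loop
vertex -3.43 3.535 -2.377
vertex -2.593 3.184 -2.447
vertex -3.756 2.856 -2.87
endloop
endfacet
facet normal -0.363 -0.755 -0.547
outer loop
vertex -2.92 2.505 -2.94
vertex -3.07 1.985 -2.123
vertex -3.756 2.856 -2.87
endloop
endfacet
facet normal 0.153 0.531 -0.833
outer loop
vertex -3.756 2.856 -2.87
vertex -2.593 3.184 -2.447
vertex -2.92 2.505 -2.94
endloop
endfacet
facet normal 0.919 -0.386 -0.077
outer loop
vertex -2.92 2.505 -2.94
vertex -2.744 2.664 -1.63
vertex -3.07 1.985 -2.123
endloop
endfacet
facet normal 0.919 -0.387 -0.076
outer loop
vertex -2.593 3.184 -2.447
vertex -2.744 2.664 -1.63
vertex -2.92 2.505 -2.94
endloop
endfacet
facet normal -0.567 -0.759 0.319
outer loop
vertex 1.628 0.163 0.898
vertex 0.49 1.529 2.123
vertex 0.35 0.473 -0.635
endloop
endfacet
facet normal 0.527 -0.632 -0.568
outer loop
vertex 1.11 1.491 -1.063
vertex 1.628 0.163 0.898
vertex 0.35 0.473 -0.635
endloop
endfacet
facet normal -0.568 -0.759 0.319
outer loop
vertex 0.35 0.473 -0.635
vertex 0.49 1.529 2.123
vertex -0.788 1.84 0.59
endloop
endfacet
facet normal -0.633 0.153 -0.759
outer loop
vertex -0.788 1.84 0.59
vertex 1.11 1.491 -1.063
vertex 0.35 0.473 -0.635
endloop
endfacet
facet normal 0.633 -0.153 0.759
outer loop
vertex 1.628 0.163 0.898
vertex 1.25 2.547 1.695
vertex 0.49 1.529 2.123
endloop
endfacet
facet normal 0.527 -0.633 -0.568
outer loop
vertex 2.388 1.18 0.47
vertex 1.628 0.163 0.898
vertex 1.11 1.491 -1.063
endloop
endfacet
facet normal 0.633 -0.153 0.759
outer loop
vertex 2.388 1.18 0.47
vertex 1.25 2.547 1.695
vertex 1.628 0.163 0.898
endloop
endfacet
facet normal -0.527 0.632 0.568
outer loop
vertex 0.49 1.529 2.123
vertex 1.25 2.547 1.695
vertex -0.788 1.84 0.59
endloop
endfacet
facet normal -0.633 0.153 -0.759
outer loop
vertex -0.028 2.857 0.162
vertex 1.11 1.491 -1.063
vertex -0.788 1.84 0.59
endloop
endfacet
facet normal -0.527 0.633 0.567
outer loop
vertex -0.788 1.84 0.59
vertex 1.25 2.547 1.695
vertex -0.028 2.857 0.162
endloop
endfacet
facet normal 0.568 0.759 -0.319
outer loop
vertex -0.028 2.857 0.162
vertex 2.388 1.18 0.47
vertex 1.11 1.491 -1.063
endloop
endfacet
facet normal 0.567 0.759 -0.320
outer loop
vertex 1.25 2.547 1.695
vertex 2.388 1.18 0.47
vertex -0.028 2.857 0.162
endloop
endfacet

endsolid


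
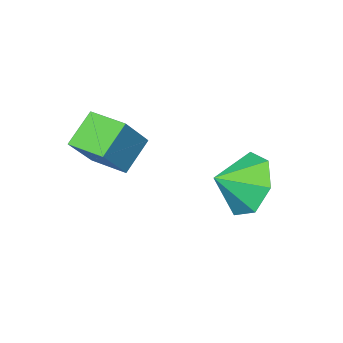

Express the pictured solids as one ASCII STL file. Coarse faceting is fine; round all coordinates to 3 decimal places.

solid 
facet normal -0.757 -0.109 0.644
outer loop
vertex 1.984 0.53 1.67
vertex 1.8 1.644 1.642
vertex 1.047 0.347 0.538
endloop
endfacet
facet normal 0.163 -0.986 0.024
outer loop
vertex 1.94 0.476 -0.222
vertex 1.984 0.53 1.67
vertex 1.047 0.347 0.538
endloop
endfacet
facet normal -0.757 -0.109 0.645
outer loop
vertex 1.047 0.347 0.538
vertex 1.8 1.644 1.642
vertex 0.863 1.462 0.511
endloop
endfacet
facet normal -0.633 -0.123 -0.764
outer loop
vertex 0.863 1.462 0.511
vertex 1.94 0.476 -0.222
vertex 1.047 0.347 0.538
endloop
endfacet
facet normal 0.633 0.124 0.764
outer loop
vertex 1.984 0.53 1.67
vertex 2.693 1.773 0.882
vertex 1.8 1.644 1.642
endloop
endfacet
facet normal 0.162 -0.986 0.024
outer loop
vertex 2.877 0.658 0.909
vertex 1.984 0.53 1.67
vertex 1.94 0.476 -0.222
endloop
endfacet
facet normal 0.633 0.123 0.764
outer loop
vertex 2.877 0.658 0.909
vertex 2.693 1.773 0.882
vertex 1.984 0.53 1.67
endloop
endfacet
facet normal -0.163 0.986 -0.024
outer loop
vertex 1.8 1.644 1.642
vertex 2.693 1.773 0.882
vertex 0.863 1.462 0.511
endloop
endfacet
facet normal -0.633 -0.124 -0.764
outer loop
vertex 1.756 1.59 -0.25
vertex 1.94 0.476 -0.222
vertex 0.863 1.462 0.511
endloop
endfacet
facet normal -0.163 0.986 -0.025
outer loop
vertex 0.863 1.462 0.511
vertex 2.693 1.773 0.882
vertex 1.756 1.59 -0.25
endloop
endfacet
facet normal 0.757 0.109 -0.645
outer loop
vertex 1.756 1.59 -0.25
vertex 2.877 0.658 0.909
vertex 1.94 0.476 -0.222
endloop
endfacet
facet normal 0.757 0.109 -0.644
outer loop
vertex 2.693 1.773 0.882
vertex 2.877 0.658 0.909
vertex 1.756 1.59 -0.25
endloop
endfacet
facet normal -0.825 0.330 -0.458
outer loop
vertex -0.262 3.468 -1.912
vertex -0.791 3.417 -0.995
vertex -0.243 4.23 -1.397
endloop
endfacet
facet normal 0.971 0.118 -0.210
outer loop
vertex -0.262 3.468 -1.912
vertex -0.243 4.23 -1.397
vertex 0.091 3.063 -0.505
endloop
endfacet
facet normal -0.825 0.330 -0.458
outer loop
vertex -0.243 4.23 -1.397
vertex -0.791 3.417 -0.995
vertex -0.637 4.379 -0.58
endloop
endfacet
facet normal 0.824 0.474 0.311
outer loop
vertex -0.243 4.23 -1.397
vertex -0.637 4.379 -0.58
vertex 0.091 3.063 -0.505
endloop
endfacet
facet normal -0.825 0.330 -0.458
outer loop
vertex -0.637 4.379 -0.58
vertex -0.791 3.417 -0.995
vertex -1.147 3.804 -0.075
endloop
endfacet
facet normal 0.471 0.308 0.826
outer loop
vertex -0.637 4.379 -0.58
vertex -1.147 3.804 -0.075
vertex 0.091 3.063 -0.505
endloop
endfacet
facet normal -0.825 0.331 -0.458
outer loop
vertex -1.147 3.804 -0.075
vertex -0.791 3.417 -0.995
vertex -1.39 2.937 -0.263
endloop
endfacet
facet normal 0.177 -0.256 0.950
outer loop
vertex -1.147 3.804 -0.075
vertex -1.39 2.937 -0.263
vertex 0.091 3.063 -0.505
endloop
endfacet
facet normal -0.825 0.331 -0.458
outer loop
vertex -1.39 2.937 -0.263
vertex -0.791 3.417 -0.995
vertex -1.182 2.431 -1.003
endloop
endfacet
facet normal 0.163 -0.792 0.588
outer loop
vertex -1.39 2.937 -0.263
vertex -1.182 2.431 -1.003
vertex 0.091 3.063 -0.505
endloop
endfacet
facet normal -0.825 0.331 -0.458
outer loop
vertex -1.182 2.431 -1.003
vertex -0.791 3.417 -0.995
vertex -0.68 2.667 -1.736
endloop
endfacet
facet normal 0.441 -0.898 0.013
outer loop
vertex -1.182 2.431 -1.003
vertex -0.68 2.667 -1.736
vertex 0.091 3.063 -0.505
endloop
endfacet
facet normal -0.825 0.330 -0.458
outer loop
vertex -0.68 2.667 -1.736
vertex -0.791 3.417 -0.995
vertex -0.262 3.468 -1.912
endloop
endfacet
facet normal 0.800 -0.493 -0.343
outer loop
vertex -0.68 2.667 -1.736
vertex -0.262 3.468 -1.912
vertex 0.091 3.063 -0.505
endloop
endfacet

endsolid


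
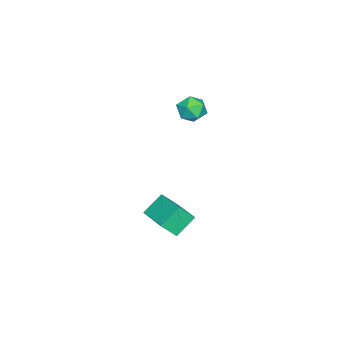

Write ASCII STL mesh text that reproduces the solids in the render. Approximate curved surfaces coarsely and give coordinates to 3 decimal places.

solid 
facet normal -0.382 0.554 -0.739
outer loop
vertex -1.797 0.377 -2.877
vertex -0.673 1.618 -2.528
vertex -1.05 -0.092 -3.615
endloop
endfacet
facet normal -0.657 -0.726 -0.204
outer loop
vertex -0.687 -0.618 -2.912
vertex -1.797 0.377 -2.877
vertex -1.05 -0.092 -3.615
endloop
endfacet
facet normal -0.382 0.554 -0.739
outer loop
vertex -1.05 -0.092 -3.615
vertex -0.673 1.618 -2.528
vertex 0.074 1.149 -3.266
endloop
endfacet
facet normal 0.650 -0.408 -0.641
outer loop
vertex 0.074 1.149 -3.266
vertex -0.687 -0.618 -2.912
vertex -1.05 -0.092 -3.615
endloop
endfacet
facet normal -0.650 0.408 0.641
outer loop
vertex -1.797 0.377 -2.877
vertex -0.31 1.092 -1.825
vertex -0.673 1.618 -2.528
endloop
endfacet
facet normal -0.657 -0.726 -0.204
outer loop
vertex -1.434 -0.149 -2.174
vertex -1.797 0.377 -2.877
vertex -0.687 -0.618 -2.912
endloop
endfacet
facet normal -0.650 0.408 0.641
outer loop
vertex -1.434 -0.149 -2.174
vertex -0.31 1.092 -1.825
vertex -1.797 0.377 -2.877
endloop
endfacet
facet normal 0.657 0.726 0.204
outer loop
vertex -0.673 1.618 -2.528
vertex -0.31 1.092 -1.825
vertex 0.074 1.149 -3.266
endloop
endfacet
facet normal 0.650 -0.408 -0.641
outer loop
vertex 0.437 0.623 -2.563
vertex -0.687 -0.618 -2.912
vertex 0.074 1.149 -3.266
endloop
endfacet
facet normal 0.657 0.726 0.204
outer loop
vertex 0.074 1.149 -3.266
vertex -0.31 1.092 -1.825
vertex 0.437 0.623 -2.563
endloop
endfacet
facet normal 0.382 -0.554 0.739
outer loop
vertex 0.437 0.623 -2.563
vertex -1.434 -0.149 -2.174
vertex -0.687 -0.618 -2.912
endloop
endfacet
facet normal 0.382 -0.554 0.739
outer loop
vertex -0.31 1.092 -1.825
vertex -1.434 -0.149 -2.174
vertex 0.437 0.623 -2.563
endloop
endfacet
facet normal -0.407 0.382 0.830
outer loop
vertex -2.602 1.152 2.775
vertex -3.209 0.859 2.612
vertex -2.749 0.511 2.998
endloop
endfacet
facet normal 0.288 0.255 0.923
outer loop
vertex -2.602 1.152 2.775
vertex -2.749 0.511 2.998
vertex -2.114 0.658 2.759
endloop
endfacet
facet normal 0.649 0.627 0.432
outer loop
vertex -2.602 1.152 2.775
vertex -2.114 0.658 2.759
vertex -2.182 1.096 2.225
endloop
endfacet
facet normal 0.176 0.984 0.034
outer loop
vertex -2.602 1.152 2.775
vertex -2.182 1.096 2.225
vertex -2.859 1.22 2.135
endloop
endfacet
facet normal -0.477 0.833 0.280
outer loop
vertex -2.602 1.152 2.775
vertex -2.859 1.22 2.135
vertex -3.209 0.859 2.612
endloop
endfacet
facet normal 0.404 -0.441 0.802
outer loop
vertex -2.114 0.658 2.759
vertex -2.749 0.511 2.998
vertex -2.421 0.06 2.585
endloop
endfacet
facet normal -0.722 -0.232 0.652
outer loop
vertex -2.749 0.511 2.998
vertex -3.209 0.859 2.612
vertex -3.098 0.184 2.495
endloop
endfacet
facet normal -0.835 0.497 -0.236
outer loop
vertex -3.209 0.859 2.612
vertex -2.859 1.22 2.135
vertex -3.166 0.622 1.961
endloop
endfacet
facet normal 0.220 0.741 -0.634
outer loop
vertex -2.859 1.22 2.135
vertex -2.182 1.096 2.225
vertex -2.531 0.769 1.722
endloop
endfacet
facet normal 0.987 0.161 0.007
outer loop
vertex -2.182 1.096 2.225
vertex -2.114 0.658 2.759
vertex -2.071 0.421 2.108
endloop
endfacet
facet normal -0.176 -0.984 -0.034
outer loop
vertex -2.678 0.128 1.945
vertex -2.421 0.06 2.585
vertex -3.098 0.184 2.495
endloop
endfacet
facet normal -0.649 -0.627 -0.432
outer loop
vertex -2.678 0.128 1.945
vertex -3.098 0.184 2.495
vertex -3.166 0.622 1.961
endloop
endfacet
facet normal -0.288 -0.255 -0.923
outer loop
vertex -2.678 0.128 1.945
vertex -3.166 0.622 1.961
vertex -2.531 0.769 1.722
endloop
endfacet
facet normal 0.407 -0.382 -0.830
outer loop
vertex -2.678 0.128 1.945
vertex -2.531 0.769 1.722
vertex -2.071 0.421 2.108
endloop
endfacet
facet normal 0.477 -0.833 -0.280
outer loop
vertex -2.678 0.128 1.945
vertex -2.071 0.421 2.108
vertex -2.421 0.06 2.585
endloop
endfacet
facet normal -0.220 -0.741 0.634
outer loop
vertex -3.098 0.184 2.495
vertex -2.421 0.06 2.585
vertex -2.749 0.511 2.998
endloop
endfacet
facet normal -0.987 -0.161 -0.007
outer loop
vertex -3.166 0.622 1.961
vertex -3.098 0.184 2.495
vertex -3.209 0.859 2.612
endloop
endfacet
facet normal -0.404 0.441 -0.802
outer loop
vertex -2.531 0.769 1.722
vertex -3.166 0.622 1.961
vertex -2.859 1.22 2.135
endloop
endfacet
facet normal 0.722 0.232 -0.652
outer loop
vertex -2.071 0.421 2.108
vertex -2.531 0.769 1.722
vertex -2.182 1.096 2.225
endloop
endfacet
facet normal 0.835 -0.497 0.236
outer loop
vertex -2.421 0.06 2.585
vertex -2.071 0.421 2.108
vertex -2.114 0.658 2.759
endloop
endfacet

endsolid


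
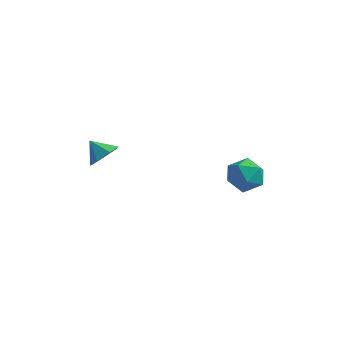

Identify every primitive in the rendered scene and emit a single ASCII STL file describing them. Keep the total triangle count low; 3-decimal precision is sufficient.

solid 
facet normal -0.005 0.976 0.216
outer loop
vertex 1.922 0.958 -3.144
vertex 2.188 0.763 -2.257
vertex 2.841 0.914 -2.925
endloop
endfacet
facet normal 0.154 0.868 -0.472
outer loop
vertex 1.922 0.958 -3.144
vertex 2.841 0.914 -2.925
vertex 2.528 0.531 -3.732
endloop
endfacet
facet normal -0.386 0.510 -0.769
outer loop
vertex 1.922 0.958 -3.144
vertex 2.528 0.531 -3.732
vertex 1.681 0.144 -3.563
endloop
endfacet
facet normal -0.879 0.397 -0.265
outer loop
vertex 1.922 0.958 -3.144
vertex 1.681 0.144 -3.563
vertex 1.471 0.287 -2.652
endloop
endfacet
facet normal -0.643 0.684 0.343
outer loop
vertex 1.922 0.958 -3.144
vertex 1.471 0.287 -2.652
vertex 2.188 0.763 -2.257
endloop
endfacet
facet normal 0.735 0.456 -0.501
outer loop
vertex 2.528 0.531 -3.732
vertex 2.841 0.914 -2.925
vertex 3.169 0.073 -3.208
endloop
endfacet
facet normal 0.479 0.630 0.611
outer loop
vertex 2.841 0.914 -2.925
vertex 2.188 0.763 -2.257
vertex 2.959 0.216 -2.297
endloop
endfacet
facet normal -0.555 0.158 0.817
outer loop
vertex 2.188 0.763 -2.257
vertex 1.471 0.287 -2.652
vertex 2.112 -0.171 -2.128
endloop
endfacet
facet normal -0.936 -0.309 -0.167
outer loop
vertex 1.471 0.287 -2.652
vertex 1.681 0.144 -3.563
vertex 1.799 -0.554 -2.935
endloop
endfacet
facet normal -0.139 -0.124 -0.982
outer loop
vertex 1.681 0.144 -3.563
vertex 2.528 0.531 -3.732
vertex 2.452 -0.403 -3.603
endloop
endfacet
facet normal 0.879 -0.397 0.265
outer loop
vertex 2.718 -0.598 -2.716
vertex 3.169 0.073 -3.208
vertex 2.959 0.216 -2.297
endloop
endfacet
facet normal 0.386 -0.510 0.769
outer loop
vertex 2.718 -0.598 -2.716
vertex 2.959 0.216 -2.297
vertex 2.112 -0.171 -2.128
endloop
endfacet
facet normal -0.154 -0.868 0.472
outer loop
vertex 2.718 -0.598 -2.716
vertex 2.112 -0.171 -2.128
vertex 1.799 -0.554 -2.935
endloop
endfacet
facet normal 0.005 -0.976 -0.216
outer loop
vertex 2.718 -0.598 -2.716
vertex 1.799 -0.554 -2.935
vertex 2.452 -0.403 -3.603
endloop
endfacet
facet normal 0.643 -0.684 -0.343
outer loop
vertex 2.718 -0.598 -2.716
vertex 2.452 -0.403 -3.603
vertex 3.169 0.073 -3.208
endloop
endfacet
facet normal 0.936 0.309 0.167
outer loop
vertex 2.959 0.216 -2.297
vertex 3.169 0.073 -3.208
vertex 2.841 0.914 -2.925
endloop
endfacet
facet normal 0.139 0.124 0.982
outer loop
vertex 2.112 -0.171 -2.128
vertex 2.959 0.216 -2.297
vertex 2.188 0.763 -2.257
endloop
endfacet
facet normal -0.735 -0.456 0.501
outer loop
vertex 1.799 -0.554 -2.935
vertex 2.112 -0.171 -2.128
vertex 1.471 0.287 -2.652
endloop
endfacet
facet normal -0.479 -0.630 -0.611
outer loop
vertex 2.452 -0.403 -3.603
vertex 1.799 -0.554 -2.935
vertex 1.681 0.144 -3.563
endloop
endfacet
facet normal 0.555 -0.158 -0.817
outer loop
vertex 3.169 0.073 -3.208
vertex 2.452 -0.403 -3.603
vertex 2.528 0.531 -3.732
endloop
endfacet
facet normal 0.762 -0.164 -0.627
outer loop
vertex -2.622 -1.827 -1.248
vertex -3.118 -2.164 -1.763
vertex -2.908 -1.405 -1.706
endloop
endfacet
facet normal -0.026 0.727 0.686
outer loop
vertex -2.622 -1.827 -1.248
vertex -2.908 -1.405 -1.706
vertex -3.902 -1.996 -1.117
endloop
endfacet
facet normal 0.762 -0.164 -0.627
outer loop
vertex -2.908 -1.405 -1.706
vertex -3.118 -2.164 -1.763
vertex -3.352 -1.554 -2.207
endloop
endfacet
facet normal -0.447 0.885 0.133
outer loop
vertex -2.908 -1.405 -1.706
vertex -3.352 -1.554 -2.207
vertex -3.902 -1.996 -1.117
endloop
endfacet
facet normal 0.762 -0.164 -0.627
outer loop
vertex -3.352 -1.554 -2.207
vertex -3.118 -2.164 -1.763
vertex -3.62 -2.163 -2.373
endloop
endfacet
facet normal -0.859 0.447 -0.252
outer loop
vertex -3.352 -1.554 -2.207
vertex -3.62 -2.163 -2.373
vertex -3.902 -1.996 -1.117
endloop
endfacet
facet normal 0.762 -0.163 -0.627
outer loop
vertex -3.62 -2.163 -2.373
vertex -3.118 -2.164 -1.763
vertex -3.509 -2.773 -2.08
endloop
endfacet
facet normal -0.949 -0.259 -0.179
outer loop
vertex -3.62 -2.163 -2.373
vertex -3.509 -2.773 -2.08
vertex -3.902 -1.996 -1.117
endloop
endfacet
facet normal 0.762 -0.163 -0.627
outer loop
vertex -3.509 -2.773 -2.08
vertex -3.118 -2.164 -1.763
vertex -3.104 -2.924 -1.548
endloop
endfacet
facet normal -0.651 -0.698 0.298
outer loop
vertex -3.509 -2.773 -2.08
vertex -3.104 -2.924 -1.548
vertex -3.902 -1.996 -1.117
endloop
endfacet
facet normal 0.761 -0.163 -0.627
outer loop
vertex -3.104 -2.924 -1.548
vertex -3.118 -2.164 -1.763
vertex -2.709 -2.504 -1.178
endloop
endfacet
facet normal -0.189 -0.543 0.818
outer loop
vertex -3.104 -2.924 -1.548
vertex -2.709 -2.504 -1.178
vertex -3.902 -1.996 -1.117
endloop
endfacet
facet normal 0.762 -0.163 -0.627
outer loop
vertex -2.709 -2.504 -1.178
vertex -3.118 -2.164 -1.763
vertex -2.622 -1.827 -1.248
endloop
endfacet
facet normal 0.089 0.091 0.992
outer loop
vertex -2.709 -2.504 -1.178
vertex -2.622 -1.827 -1.248
vertex -3.902 -1.996 -1.117
endloop
endfacet

endsolid


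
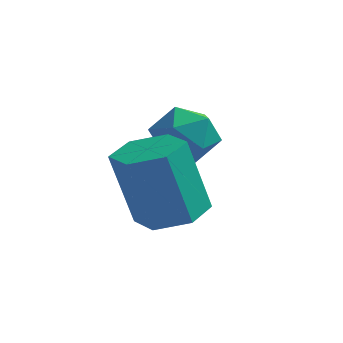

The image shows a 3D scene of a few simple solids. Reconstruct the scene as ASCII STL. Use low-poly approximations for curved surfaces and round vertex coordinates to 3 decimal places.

solid 
facet normal -0.981 0.104 -0.165
outer loop
vertex 0.664 2.307 -3.455
vertex 0.526 2.012 -2.818
vertex 0.61 2.72 -2.873
endloop
endfacet
facet normal -0.612 0.617 -0.495
outer loop
vertex 0.664 2.307 -3.455
vertex 0.61 2.72 -2.873
vertex 1.124 2.844 -3.354
endloop
endfacet
facet normal -0.150 0.305 -0.940
outer loop
vertex 0.664 2.307 -3.455
vertex 1.124 2.844 -3.354
vertex 1.358 2.213 -3.596
endloop
endfacet
facet normal -0.234 -0.402 -0.885
outer loop
vertex 0.664 2.307 -3.455
vertex 1.358 2.213 -3.596
vertex 0.988 1.699 -3.265
endloop
endfacet
facet normal -0.748 -0.525 -0.405
outer loop
vertex 0.664 2.307 -3.455
vertex 0.988 1.699 -3.265
vertex 0.526 2.012 -2.818
endloop
endfacet
facet normal -0.236 0.972 -0.002
outer loop
vertex 1.124 2.844 -3.354
vertex 0.61 2.72 -2.873
vertex 1.272 2.881 -2.655
endloop
endfacet
facet normal -0.834 0.140 0.534
outer loop
vertex 0.61 2.72 -2.873
vertex 0.526 2.012 -2.818
vertex 0.902 2.367 -2.324
endloop
endfacet
facet normal -0.456 -0.878 0.143
outer loop
vertex 0.526 2.012 -2.818
vertex 0.988 1.699 -3.265
vertex 1.136 1.736 -2.566
endloop
endfacet
facet normal 0.373 -0.677 -0.634
outer loop
vertex 0.988 1.699 -3.265
vertex 1.358 2.213 -3.596
vertex 1.65 1.86 -3.047
endloop
endfacet
facet normal 0.510 0.466 -0.723
outer loop
vertex 1.358 2.213 -3.596
vertex 1.124 2.844 -3.354
vertex 1.734 2.568 -3.102
endloop
endfacet
facet normal 0.234 0.402 0.885
outer loop
vertex 1.596 2.273 -2.465
vertex 1.272 2.881 -2.655
vertex 0.902 2.367 -2.324
endloop
endfacet
facet normal 0.150 -0.305 0.940
outer loop
vertex 1.596 2.273 -2.465
vertex 0.902 2.367 -2.324
vertex 1.136 1.736 -2.566
endloop
endfacet
facet normal 0.612 -0.617 0.495
outer loop
vertex 1.596 2.273 -2.465
vertex 1.136 1.736 -2.566
vertex 1.65 1.86 -3.047
endloop
endfacet
facet normal 0.981 -0.104 0.165
outer loop
vertex 1.596 2.273 -2.465
vertex 1.65 1.86 -3.047
vertex 1.734 2.568 -3.102
endloop
endfacet
facet normal 0.748 0.525 0.405
outer loop
vertex 1.596 2.273 -2.465
vertex 1.734 2.568 -3.102
vertex 1.272 2.881 -2.655
endloop
endfacet
facet normal -0.373 0.677 0.634
outer loop
vertex 0.902 2.367 -2.324
vertex 1.272 2.881 -2.655
vertex 0.61 2.72 -2.873
endloop
endfacet
facet normal -0.510 -0.466 0.723
outer loop
vertex 1.136 1.736 -2.566
vertex 0.902 2.367 -2.324
vertex 0.526 2.012 -2.818
endloop
endfacet
facet normal 0.236 -0.972 0.002
outer loop
vertex 1.65 1.86 -3.047
vertex 1.136 1.736 -2.566
vertex 0.988 1.699 -3.265
endloop
endfacet
facet normal 0.834 -0.140 -0.534
outer loop
vertex 1.734 2.568 -3.102
vertex 1.65 1.86 -3.047
vertex 1.358 2.213 -3.596
endloop
endfacet
facet normal 0.456 0.878 -0.143
outer loop
vertex 1.272 2.881 -2.655
vertex 1.734 2.568 -3.102
vertex 1.124 2.844 -3.354
endloop
endfacet
facet normal 0.241 0.112 -0.964
outer loop
vertex 2.153 1.057 -4.034
vertex 1.528 0.802 -4.22
vertex 1.609 1.49 -4.12
endloop
endfacet
facet normal 0.582 0.778 0.236
outer loop
vertex 2.153 1.057 -4.034
vertex 1.609 1.49 -4.12
vertex 1.757 0.874 -2.454
endloop
endfacet
facet normal 0.581 0.779 0.236
outer loop
vertex 1.757 0.874 -2.454
vertex 1.609 1.49 -4.12
vertex 1.213 1.306 -2.54
endloop
endfacet
facet normal -0.241 -0.112 0.964
outer loop
vertex 1.757 0.874 -2.454
vertex 1.213 1.306 -2.54
vertex 1.132 0.618 -2.64
endloop
endfacet
facet normal 0.242 0.112 -0.964
outer loop
vertex 1.609 1.49 -4.12
vertex 1.528 0.802 -4.22
vertex 0.985 1.234 -4.306
endloop
endfacet
facet normal -0.383 0.924 0.012
outer loop
vertex 1.609 1.49 -4.12
vertex 0.985 1.234 -4.306
vertex 1.213 1.306 -2.54
endloop
endfacet
facet normal -0.381 0.924 0.012
outer loop
vertex 1.213 1.306 -2.54
vertex 0.985 1.234 -4.306
vertex 0.589 1.051 -2.726
endloop
endfacet
facet normal -0.242 -0.112 0.964
outer loop
vertex 1.213 1.306 -2.54
vertex 0.589 1.051 -2.726
vertex 1.132 0.618 -2.64
endloop
endfacet
facet normal 0.241 0.111 -0.964
outer loop
vertex 0.985 1.234 -4.306
vertex 1.528 0.802 -4.22
vertex 0.903 0.546 -4.406
endloop
endfacet
facet normal -0.963 0.147 -0.224
outer loop
vertex 0.985 1.234 -4.306
vertex 0.903 0.546 -4.406
vertex 0.589 1.051 -2.726
endloop
endfacet
facet normal -0.963 0.147 -0.224
outer loop
vertex 0.589 1.051 -2.726
vertex 0.903 0.546 -4.406
vertex 0.507 0.363 -2.826
endloop
endfacet
facet normal -0.241 -0.111 0.964
outer loop
vertex 0.589 1.051 -2.726
vertex 0.507 0.363 -2.826
vertex 1.132 0.618 -2.64
endloop
endfacet
facet normal 0.241 0.112 -0.964
outer loop
vertex 0.903 0.546 -4.406
vertex 1.528 0.802 -4.22
vertex 1.447 0.114 -4.32
endloop
endfacet
facet normal -0.581 -0.779 -0.236
outer loop
vertex 0.903 0.546 -4.406
vertex 1.447 0.114 -4.32
vertex 0.507 0.363 -2.826
endloop
endfacet
facet normal -0.582 -0.778 -0.236
outer loop
vertex 0.507 0.363 -2.826
vertex 1.447 0.114 -4.32
vertex 1.051 -0.07 -2.74
endloop
endfacet
facet normal -0.241 -0.112 0.964
outer loop
vertex 0.507 0.363 -2.826
vertex 1.051 -0.07 -2.74
vertex 1.132 0.618 -2.64
endloop
endfacet
facet normal 0.242 0.112 -0.964
outer loop
vertex 1.447 0.114 -4.32
vertex 1.528 0.802 -4.22
vertex 2.071 0.369 -4.134
endloop
endfacet
facet normal 0.381 -0.924 -0.012
outer loop
vertex 1.447 0.114 -4.32
vertex 2.071 0.369 -4.134
vertex 1.051 -0.07 -2.74
endloop
endfacet
facet normal 0.382 -0.924 -0.011
outer loop
vertex 1.051 -0.07 -2.74
vertex 2.071 0.369 -4.134
vertex 1.675 0.186 -2.554
endloop
endfacet
facet normal -0.242 -0.112 0.964
outer loop
vertex 1.051 -0.07 -2.74
vertex 1.675 0.186 -2.554
vertex 1.132 0.618 -2.64
endloop
endfacet
facet normal 0.241 0.111 -0.964
outer loop
vertex 2.071 0.369 -4.134
vertex 1.528 0.802 -4.22
vertex 2.153 1.057 -4.034
endloop
endfacet
facet normal 0.963 -0.147 0.224
outer loop
vertex 2.071 0.369 -4.134
vertex 2.153 1.057 -4.034
vertex 1.675 0.186 -2.554
endloop
endfacet
facet normal 0.963 -0.147 0.224
outer loop
vertex 1.675 0.186 -2.554
vertex 2.153 1.057 -4.034
vertex 1.757 0.874 -2.454
endloop
endfacet
facet normal -0.241 -0.111 0.964
outer loop
vertex 1.675 0.186 -2.554
vertex 1.757 0.874 -2.454
vertex 1.132 0.618 -2.64
endloop
endfacet

endsolid


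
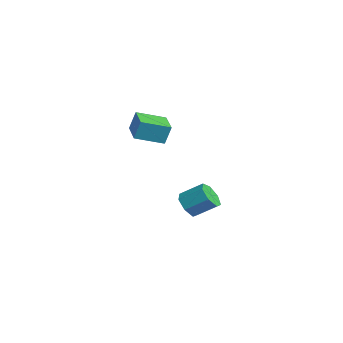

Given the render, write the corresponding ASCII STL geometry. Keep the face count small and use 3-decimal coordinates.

solid 
facet normal -0.988 0.132 0.085
outer loop
vertex 2.211 -4.343 3.405
vertex 2.358 -2.98 2.997
vertex 2.09 -4.621 2.431
endloop
endfacet
facet normal -0.103 -0.953 0.285
outer loop
vertex 3.582 -4.82 2.303
vertex 2.211 -4.343 3.405
vertex 2.09 -4.621 2.431
endloop
endfacet
facet normal -0.988 0.132 0.084
outer loop
vertex 2.09 -4.621 2.431
vertex 2.358 -2.98 2.997
vertex 2.238 -3.258 2.023
endloop
endfacet
facet normal -0.118 -0.273 -0.955
outer loop
vertex 2.238 -3.258 2.023
vertex 3.582 -4.82 2.303
vertex 2.09 -4.621 2.431
endloop
endfacet
facet normal 0.118 0.273 0.955
outer loop
vertex 2.211 -4.343 3.405
vertex 3.85 -3.179 2.869
vertex 2.358 -2.98 2.997
endloop
endfacet
facet normal -0.103 -0.953 0.285
outer loop
vertex 3.702 -4.542 3.277
vertex 2.211 -4.343 3.405
vertex 3.582 -4.82 2.303
endloop
endfacet
facet normal 0.118 0.273 0.955
outer loop
vertex 3.702 -4.542 3.277
vertex 3.85 -3.179 2.869
vertex 2.211 -4.343 3.405
endloop
endfacet
facet normal 0.103 0.953 -0.285
outer loop
vertex 2.358 -2.98 2.997
vertex 3.85 -3.179 2.869
vertex 2.238 -3.258 2.023
endloop
endfacet
facet normal -0.118 -0.273 -0.955
outer loop
vertex 3.729 -3.457 1.895
vertex 3.582 -4.82 2.303
vertex 2.238 -3.258 2.023
endloop
endfacet
facet normal 0.103 0.953 -0.285
outer loop
vertex 2.238 -3.258 2.023
vertex 3.85 -3.179 2.869
vertex 3.729 -3.457 1.895
endloop
endfacet
facet normal 0.988 -0.132 -0.084
outer loop
vertex 3.729 -3.457 1.895
vertex 3.702 -4.542 3.277
vertex 3.582 -4.82 2.303
endloop
endfacet
facet normal 0.988 -0.133 -0.085
outer loop
vertex 3.85 -3.179 2.869
vertex 3.702 -4.542 3.277
vertex 3.729 -3.457 1.895
endloop
endfacet
facet normal -0.377 -0.743 -0.553
outer loop
vertex 0.524 -1.542 -3.569
vertex -0.182 -1.167 -3.591
vertex 0.434 -1.102 -4.098
endloop
endfacet
facet normal 0.917 -0.215 -0.335
outer loop
vertex 0.524 -1.542 -3.569
vertex 0.434 -1.102 -4.098
vertex 1.029 -0.548 -2.826
endloop
endfacet
facet normal 0.917 -0.214 -0.336
outer loop
vertex 1.029 -0.548 -2.826
vertex 0.434 -1.102 -4.098
vertex 0.938 -0.107 -3.355
endloop
endfacet
facet normal 0.376 0.743 0.554
outer loop
vertex 1.029 -0.548 -2.826
vertex 0.938 -0.107 -3.355
vertex 0.322 -0.173 -2.849
endloop
endfacet
facet normal -0.378 -0.742 -0.554
outer loop
vertex 0.434 -1.102 -4.098
vertex -0.182 -1.167 -3.591
vertex -0.121 -0.71 -4.245
endloop
endfacet
facet normal 0.470 0.363 -0.805
outer loop
vertex 0.434 -1.102 -4.098
vertex -0.121 -0.71 -4.245
vertex 0.938 -0.107 -3.355
endloop
endfacet
facet normal 0.470 0.363 -0.805
outer loop
vertex 0.938 -0.107 -3.355
vertex -0.121 -0.71 -4.245
vertex 0.384 0.284 -3.502
endloop
endfacet
facet normal 0.376 0.742 0.555
outer loop
vertex 0.938 -0.107 -3.355
vertex 0.384 0.284 -3.502
vertex 0.322 -0.173 -2.849
endloop
endfacet
facet normal -0.377 -0.742 -0.554
outer loop
vertex -0.121 -0.71 -4.245
vertex -0.182 -1.167 -3.591
vertex -0.721 -0.663 -3.9
endloop
endfacet
facet normal -0.331 0.667 -0.667
outer loop
vertex -0.121 -0.71 -4.245
vertex -0.721 -0.663 -3.9
vertex 0.384 0.284 -3.502
endloop
endfacet
facet normal -0.330 0.666 -0.668
outer loop
vertex 0.384 0.284 -3.502
vertex -0.721 -0.663 -3.9
vertex -0.217 0.331 -3.158
endloop
endfacet
facet normal 0.376 0.742 0.555
outer loop
vertex 0.384 0.284 -3.502
vertex -0.217 0.331 -3.158
vertex 0.322 -0.173 -2.849
endloop
endfacet
facet normal -0.376 -0.742 -0.555
outer loop
vertex -0.721 -0.663 -3.9
vertex -0.182 -1.167 -3.591
vertex -0.916 -0.996 -3.323
endloop
endfacet
facet normal -0.883 0.469 -0.028
outer loop
vertex -0.721 -0.663 -3.9
vertex -0.916 -0.996 -3.323
vertex -0.217 0.331 -3.158
endloop
endfacet
facet normal -0.883 0.469 -0.029
outer loop
vertex -0.217 0.331 -3.158
vertex -0.916 -0.996 -3.323
vertex -0.412 -0.001 -2.58
endloop
endfacet
facet normal 0.377 0.743 0.554
outer loop
vertex -0.217 0.331 -3.158
vertex -0.412 -0.001 -2.58
vertex 0.322 -0.173 -2.849
endloop
endfacet
facet normal -0.375 -0.743 -0.555
outer loop
vertex -0.916 -0.996 -3.323
vertex -0.182 -1.167 -3.591
vertex -0.558 -1.457 -2.948
endloop
endfacet
facet normal -0.770 -0.083 0.633
outer loop
vertex -0.916 -0.996 -3.323
vertex -0.558 -1.457 -2.948
vertex -0.412 -0.001 -2.58
endloop
endfacet
facet normal -0.770 -0.083 0.633
outer loop
vertex -0.412 -0.001 -2.58
vertex -0.558 -1.457 -2.948
vertex -0.054 -0.463 -2.205
endloop
endfacet
facet normal 0.377 0.742 0.554
outer loop
vertex -0.412 -0.001 -2.58
vertex -0.054 -0.463 -2.205
vertex 0.322 -0.173 -2.849
endloop
endfacet
facet normal -0.377 -0.742 -0.555
outer loop
vertex -0.558 -1.457 -2.948
vertex -0.182 -1.167 -3.591
vertex 0.083 -1.701 -3.057
endloop
endfacet
facet normal -0.078 -0.571 0.817
outer loop
vertex -0.558 -1.457 -2.948
vertex 0.083 -1.701 -3.057
vertex -0.054 -0.463 -2.205
endloop
endfacet
facet normal -0.077 -0.571 0.817
outer loop
vertex -0.054 -0.463 -2.205
vertex 0.083 -1.701 -3.057
vertex 0.587 -0.706 -2.314
endloop
endfacet
facet normal 0.376 0.743 0.554
outer loop
vertex -0.054 -0.463 -2.205
vertex 0.587 -0.706 -2.314
vertex 0.322 -0.173 -2.849
endloop
endfacet
facet normal -0.377 -0.742 -0.555
outer loop
vertex 0.083 -1.701 -3.057
vertex -0.182 -1.167 -3.591
vertex 0.524 -1.542 -3.569
endloop
endfacet
facet normal 0.675 -0.630 0.386
outer loop
vertex 0.083 -1.701 -3.057
vertex 0.524 -1.542 -3.569
vertex 0.587 -0.706 -2.314
endloop
endfacet
facet normal 0.673 -0.631 0.386
outer loop
vertex 0.587 -0.706 -2.314
vertex 0.524 -1.542 -3.569
vertex 1.029 -0.548 -2.826
endloop
endfacet
facet normal 0.376 0.743 0.554
outer loop
vertex 0.587 -0.706 -2.314
vertex 1.029 -0.548 -2.826
vertex 0.322 -0.173 -2.849
endloop
endfacet

endsolid


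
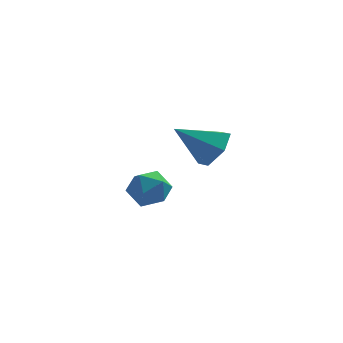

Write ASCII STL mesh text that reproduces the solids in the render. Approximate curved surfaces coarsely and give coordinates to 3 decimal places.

solid 
facet normal -0.010 0.931 0.365
outer loop
vertex -3.434 3.158 -3.492
vertex -4.235 2.939 -2.955
vertex -3.332 2.8 -2.576
endloop
endfacet
facet normal 0.656 0.725 0.210
outer loop
vertex -3.434 3.158 -3.492
vertex -3.332 2.8 -2.576
vertex -2.743 2.477 -3.301
endloop
endfacet
facet normal 0.679 0.553 -0.483
outer loop
vertex -3.434 3.158 -3.492
vertex -2.743 2.477 -3.301
vertex -3.282 2.417 -4.128
endloop
endfacet
facet normal 0.027 0.654 -0.756
outer loop
vertex -3.434 3.158 -3.492
vertex -3.282 2.417 -4.128
vertex -4.203 2.702 -3.914
endloop
endfacet
facet normal -0.398 0.887 -0.233
outer loop
vertex -3.434 3.158 -3.492
vertex -4.203 2.702 -3.914
vertex -4.235 2.939 -2.955
endloop
endfacet
facet normal 0.798 0.136 0.588
outer loop
vertex -2.743 2.477 -3.301
vertex -3.332 2.8 -2.576
vertex -3.117 1.838 -2.646
endloop
endfacet
facet normal -0.279 0.469 0.838
outer loop
vertex -3.332 2.8 -2.576
vertex -4.235 2.939 -2.955
vertex -4.038 2.123 -2.432
endloop
endfacet
facet normal -0.908 0.399 -0.129
outer loop
vertex -4.235 2.939 -2.955
vertex -4.203 2.702 -3.914
vertex -4.577 2.063 -3.259
endloop
endfacet
facet normal -0.220 0.022 -0.975
outer loop
vertex -4.203 2.702 -3.914
vertex -3.282 2.417 -4.128
vertex -3.988 1.74 -3.984
endloop
endfacet
facet normal 0.834 -0.141 -0.533
outer loop
vertex -3.282 2.417 -4.128
vertex -2.743 2.477 -3.301
vertex -3.085 1.601 -3.605
endloop
endfacet
facet normal -0.027 -0.654 0.756
outer loop
vertex -3.886 1.382 -3.068
vertex -3.117 1.838 -2.646
vertex -4.038 2.123 -2.432
endloop
endfacet
facet normal -0.679 -0.553 0.483
outer loop
vertex -3.886 1.382 -3.068
vertex -4.038 2.123 -2.432
vertex -4.577 2.063 -3.259
endloop
endfacet
facet normal -0.656 -0.725 -0.210
outer loop
vertex -3.886 1.382 -3.068
vertex -4.577 2.063 -3.259
vertex -3.988 1.74 -3.984
endloop
endfacet
facet normal 0.010 -0.931 -0.365
outer loop
vertex -3.886 1.382 -3.068
vertex -3.988 1.74 -3.984
vertex -3.085 1.601 -3.605
endloop
endfacet
facet normal 0.398 -0.887 0.233
outer loop
vertex -3.886 1.382 -3.068
vertex -3.085 1.601 -3.605
vertex -3.117 1.838 -2.646
endloop
endfacet
facet normal 0.220 -0.022 0.975
outer loop
vertex -4.038 2.123 -2.432
vertex -3.117 1.838 -2.646
vertex -3.332 2.8 -2.576
endloop
endfacet
facet normal -0.834 0.141 0.533
outer loop
vertex -4.577 2.063 -3.259
vertex -4.038 2.123 -2.432
vertex -4.235 2.939 -2.955
endloop
endfacet
facet normal -0.798 -0.136 -0.588
outer loop
vertex -3.988 1.74 -3.984
vertex -4.577 2.063 -3.259
vertex -4.203 2.702 -3.914
endloop
endfacet
facet normal 0.279 -0.469 -0.838
outer loop
vertex -3.085 1.601 -3.605
vertex -3.988 1.74 -3.984
vertex -3.282 2.417 -4.128
endloop
endfacet
facet normal 0.908 -0.399 0.129
outer loop
vertex -3.117 1.838 -2.646
vertex -3.085 1.601 -3.605
vertex -2.743 2.477 -3.301
endloop
endfacet
facet normal 0.798 0.073 -0.598
outer loop
vertex -0.703 -1.885 1.875
vertex -1.286 -1.863 1.1
vertex -1.032 -1.037 1.539
endloop
endfacet
facet normal 0.121 0.406 0.906
outer loop
vertex -0.703 -1.885 1.875
vertex -1.032 -1.037 1.539
vertex -2.754 -1.997 2.2
endloop
endfacet
facet normal 0.799 0.072 -0.598
outer loop
vertex -1.032 -1.037 1.539
vertex -1.286 -1.863 1.1
vertex -1.614 -1.015 0.764
endloop
endfacet
facet normal -0.372 0.877 0.304
outer loop
vertex -1.032 -1.037 1.539
vertex -1.614 -1.015 0.764
vertex -2.754 -1.997 2.2
endloop
endfacet
facet normal 0.798 0.072 -0.598
outer loop
vertex -1.614 -1.015 0.764
vertex -1.286 -1.863 1.1
vertex -1.868 -1.842 0.325
endloop
endfacet
facet normal -0.825 0.441 -0.353
outer loop
vertex -1.614 -1.015 0.764
vertex -1.868 -1.842 0.325
vertex -2.754 -1.997 2.2
endloop
endfacet
facet normal 0.798 0.073 -0.598
outer loop
vertex -1.868 -1.842 0.325
vertex -1.286 -1.863 1.1
vertex -1.539 -2.69 0.661
endloop
endfacet
facet normal -0.784 -0.466 -0.409
outer loop
vertex -1.868 -1.842 0.325
vertex -1.539 -2.69 0.661
vertex -2.754 -1.997 2.2
endloop
endfacet
facet normal 0.798 0.073 -0.598
outer loop
vertex -1.539 -2.69 0.661
vertex -1.286 -1.863 1.1
vertex -0.957 -2.712 1.436
endloop
endfacet
facet normal -0.291 -0.937 0.192
outer loop
vertex -1.539 -2.69 0.661
vertex -0.957 -2.712 1.436
vertex -2.754 -1.997 2.2
endloop
endfacet
facet normal 0.798 0.072 -0.598
outer loop
vertex -0.957 -2.712 1.436
vertex -1.286 -1.863 1.1
vertex -0.703 -1.885 1.875
endloop
endfacet
facet normal 0.162 -0.501 0.850
outer loop
vertex -0.957 -2.712 1.436
vertex -0.703 -1.885 1.875
vertex -2.754 -1.997 2.2
endloop
endfacet

endsolid
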